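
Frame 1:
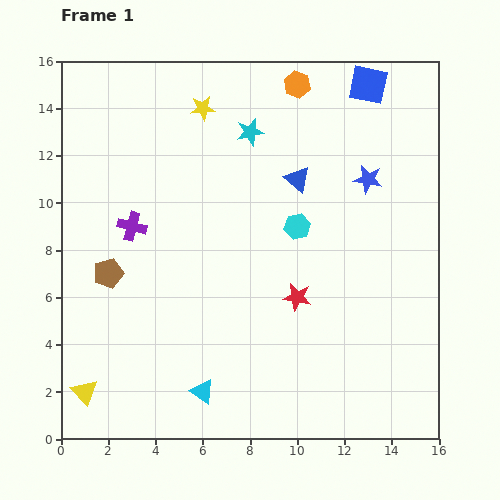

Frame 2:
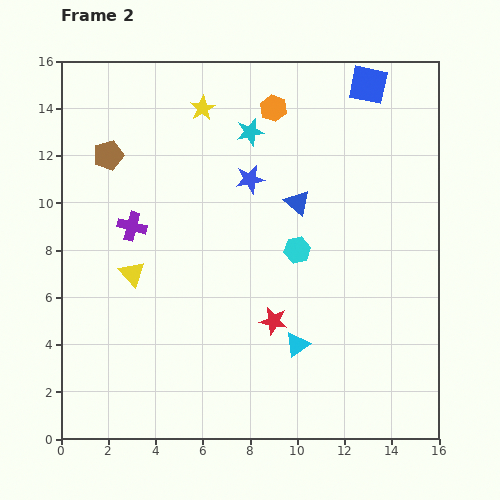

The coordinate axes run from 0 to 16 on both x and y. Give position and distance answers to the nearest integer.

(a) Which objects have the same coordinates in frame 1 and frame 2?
the blue square, the yellow star, the purple cross, the cyan star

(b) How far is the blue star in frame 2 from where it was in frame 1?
5

The blue star moved from (13, 11) to (8, 11), a distance of √(5² + 0²) ≈ 5.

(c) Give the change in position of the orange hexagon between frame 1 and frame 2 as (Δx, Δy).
(-1, -1)

The orange hexagon was at (10, 15) in frame 1 and (9, 14) in frame 2.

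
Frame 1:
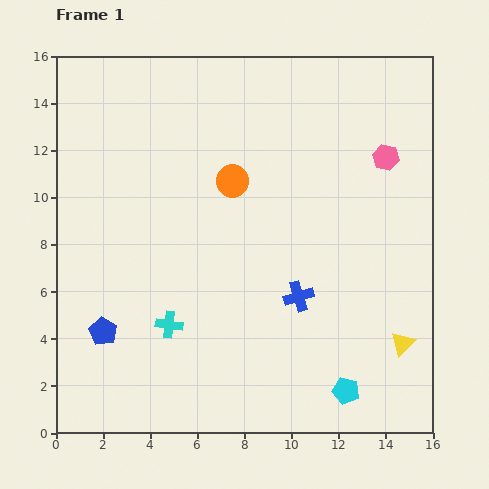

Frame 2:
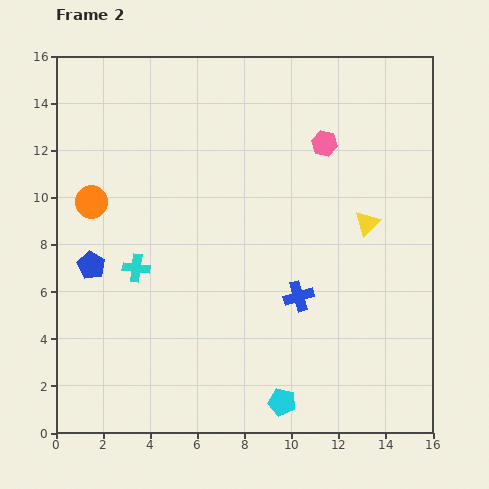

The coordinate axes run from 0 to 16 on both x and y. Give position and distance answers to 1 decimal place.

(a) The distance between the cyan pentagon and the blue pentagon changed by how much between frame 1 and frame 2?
-0.6

Distance in frame 1: 10.6. Distance in frame 2: 10.0.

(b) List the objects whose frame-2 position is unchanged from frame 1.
the blue cross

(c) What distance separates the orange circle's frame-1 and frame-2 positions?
6.1

The orange circle moved from (7.5, 10.7) to (1.5, 9.8), a distance of √(6.0² + 0.9²) ≈ 6.1.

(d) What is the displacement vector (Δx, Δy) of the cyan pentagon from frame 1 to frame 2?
(-2.7, -0.5)

The cyan pentagon was at (12.3, 1.8) in frame 1 and (9.6, 1.3) in frame 2.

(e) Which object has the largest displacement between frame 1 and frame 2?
the orange circle

(moved 6.1; next 5.3)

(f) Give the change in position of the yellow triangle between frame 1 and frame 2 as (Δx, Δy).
(-1.5, 5.1)

The yellow triangle was at (14.7, 3.8) in frame 1 and (13.2, 8.9) in frame 2.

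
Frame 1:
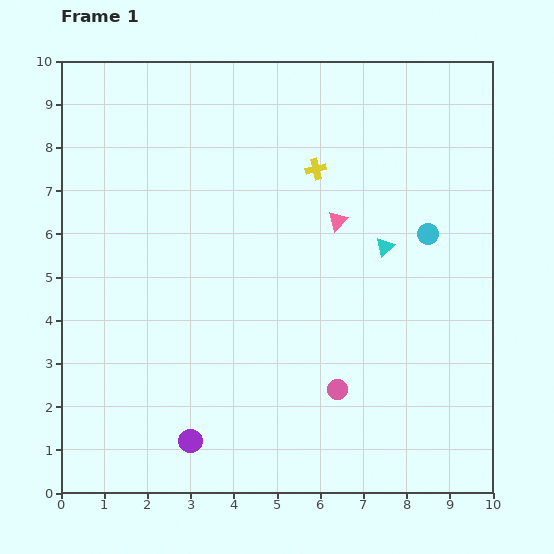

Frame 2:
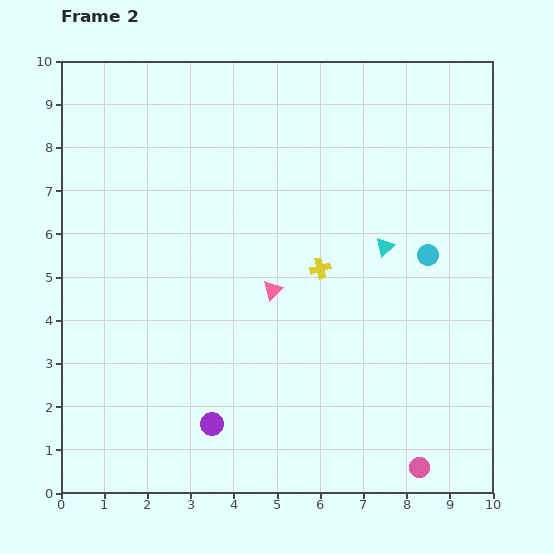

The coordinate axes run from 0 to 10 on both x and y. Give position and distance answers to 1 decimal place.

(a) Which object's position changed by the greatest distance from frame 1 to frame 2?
the pink circle

(moved 2.6; next 2.3)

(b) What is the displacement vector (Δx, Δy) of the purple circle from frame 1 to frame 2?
(0.5, 0.4)

The purple circle was at (3.0, 1.2) in frame 1 and (3.5, 1.6) in frame 2.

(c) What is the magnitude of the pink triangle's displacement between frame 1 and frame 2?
2.2

The pink triangle moved from (6.4, 6.3) to (4.9, 4.7), a distance of √(1.5² + 1.6²) ≈ 2.2.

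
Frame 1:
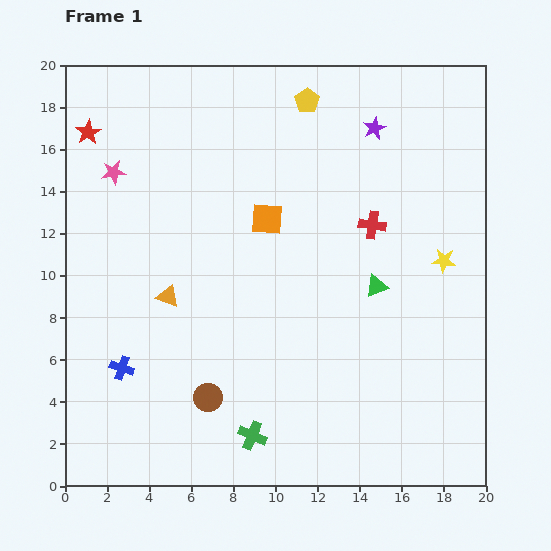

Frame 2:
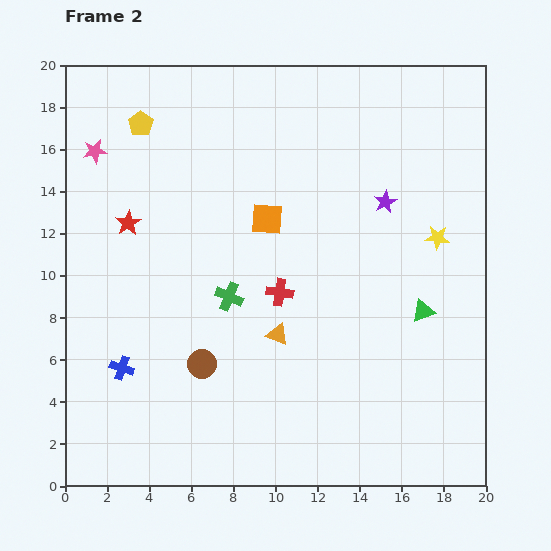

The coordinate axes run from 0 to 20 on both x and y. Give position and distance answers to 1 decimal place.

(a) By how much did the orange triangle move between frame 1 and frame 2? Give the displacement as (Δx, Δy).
(5.2, -1.8)

The orange triangle was at (4.9, 9.0) in frame 1 and (10.1, 7.2) in frame 2.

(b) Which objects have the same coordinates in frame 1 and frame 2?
the orange square, the blue cross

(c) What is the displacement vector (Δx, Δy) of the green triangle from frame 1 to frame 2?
(2.2, -1.2)

The green triangle was at (14.8, 9.5) in frame 1 and (17.0, 8.3) in frame 2.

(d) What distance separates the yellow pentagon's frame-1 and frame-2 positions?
8.0

The yellow pentagon moved from (11.5, 18.3) to (3.6, 17.2), a distance of √(7.9² + 1.1²) ≈ 8.0.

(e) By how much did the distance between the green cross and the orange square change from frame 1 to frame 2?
-6.2

Distance in frame 1: 10.3. Distance in frame 2: 4.1.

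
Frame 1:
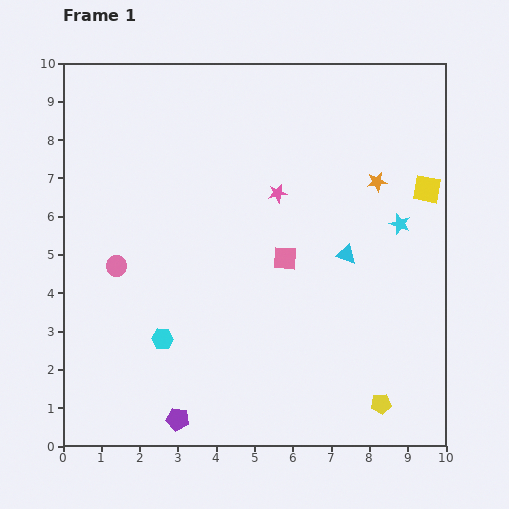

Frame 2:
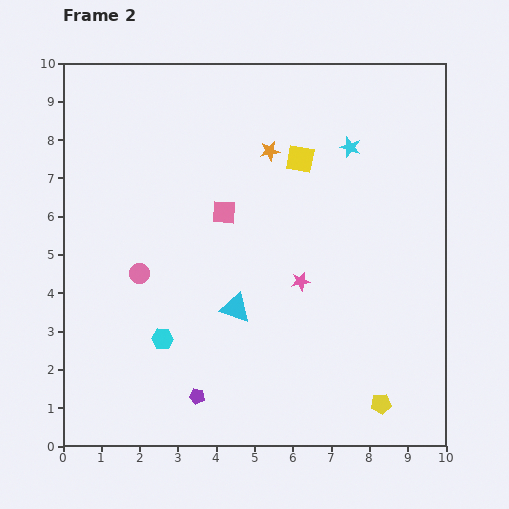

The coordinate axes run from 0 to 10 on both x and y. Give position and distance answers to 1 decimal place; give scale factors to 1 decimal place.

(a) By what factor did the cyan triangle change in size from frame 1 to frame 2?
1.5×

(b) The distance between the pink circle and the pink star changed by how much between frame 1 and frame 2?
-0.4

Distance in frame 1: 4.6. Distance in frame 2: 4.2.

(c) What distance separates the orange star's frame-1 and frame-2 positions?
2.9

The orange star moved from (8.2, 6.9) to (5.4, 7.7), a distance of √(2.8² + 0.8²) ≈ 2.9.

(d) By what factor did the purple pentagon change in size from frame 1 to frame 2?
0.7×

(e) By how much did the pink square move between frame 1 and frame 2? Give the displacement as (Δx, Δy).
(-1.6, 1.2)

The pink square was at (5.8, 4.9) in frame 1 and (4.2, 6.1) in frame 2.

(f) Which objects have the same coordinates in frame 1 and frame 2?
the yellow pentagon, the cyan hexagon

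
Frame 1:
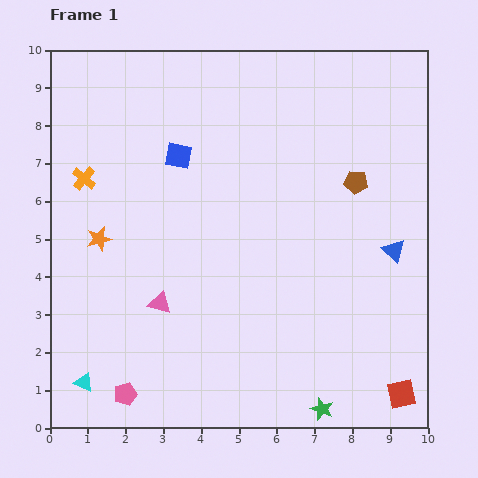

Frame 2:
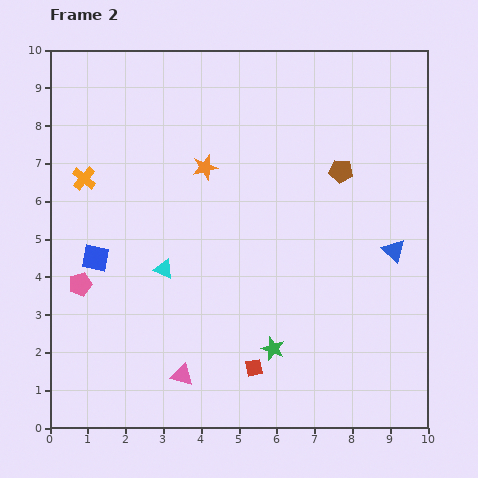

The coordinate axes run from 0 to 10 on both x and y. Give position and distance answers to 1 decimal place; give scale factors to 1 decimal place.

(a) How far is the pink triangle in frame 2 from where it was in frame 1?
2.0

The pink triangle moved from (2.9, 3.3) to (3.5, 1.4), a distance of √(0.6² + 1.9²) ≈ 2.0.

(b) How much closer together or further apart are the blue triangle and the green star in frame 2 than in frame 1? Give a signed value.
-0.5

Distance in frame 1: 4.6. Distance in frame 2: 4.1.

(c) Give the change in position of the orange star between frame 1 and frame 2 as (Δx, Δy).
(2.8, 1.9)

The orange star was at (1.3, 5.0) in frame 1 and (4.1, 6.9) in frame 2.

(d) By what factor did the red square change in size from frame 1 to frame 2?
0.6×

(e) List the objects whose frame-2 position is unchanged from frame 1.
the orange cross, the blue triangle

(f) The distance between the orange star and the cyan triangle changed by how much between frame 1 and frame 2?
-0.9

Distance in frame 1: 3.8. Distance in frame 2: 2.9.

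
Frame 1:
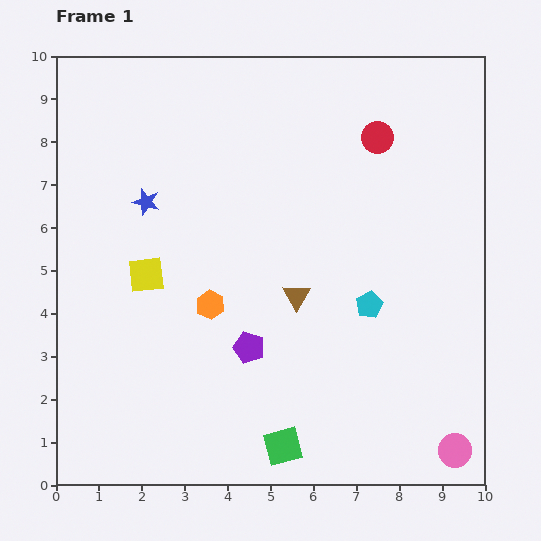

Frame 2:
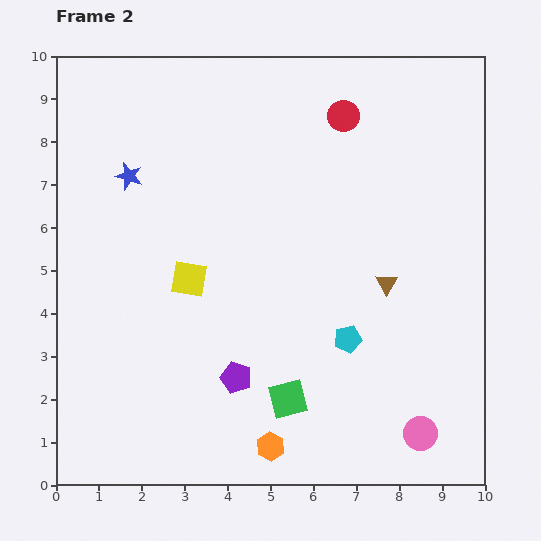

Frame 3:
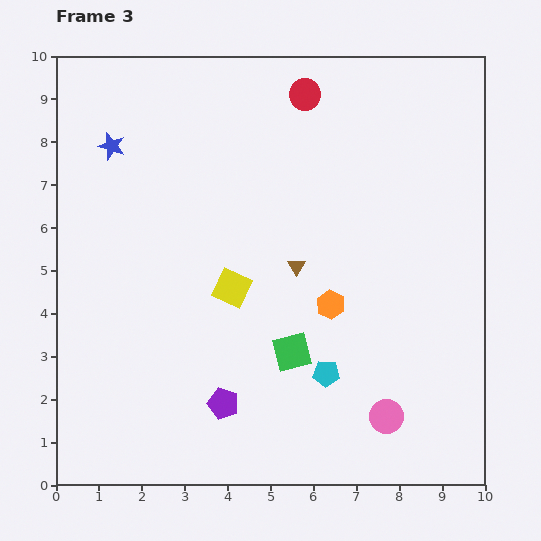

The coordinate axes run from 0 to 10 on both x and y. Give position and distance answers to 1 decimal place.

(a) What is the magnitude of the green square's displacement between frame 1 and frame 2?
1.1

The green square moved from (5.3, 0.9) to (5.4, 2.0), a distance of √(0.1² + 1.1²) ≈ 1.1.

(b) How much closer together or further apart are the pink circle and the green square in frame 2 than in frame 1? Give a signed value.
-0.8

Distance in frame 1: 4.0. Distance in frame 2: 3.2.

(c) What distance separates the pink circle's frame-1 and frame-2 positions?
0.9

The pink circle moved from (9.3, 0.8) to (8.5, 1.2), a distance of √(0.8² + 0.4²) ≈ 0.9.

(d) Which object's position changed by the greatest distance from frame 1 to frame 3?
the orange hexagon

(moved 2.8; next 2.2)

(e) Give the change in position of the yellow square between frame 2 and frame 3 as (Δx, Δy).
(1.0, -0.2)

The yellow square was at (3.1, 4.8) in frame 2 and (4.1, 4.6) in frame 3.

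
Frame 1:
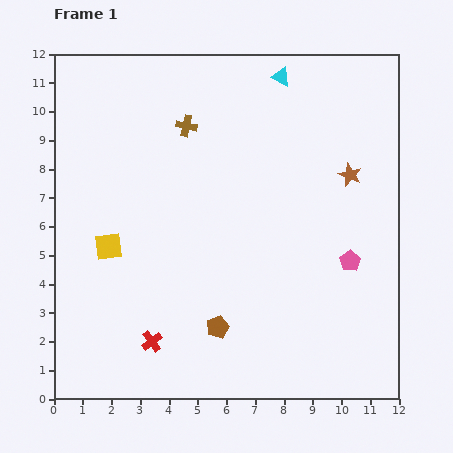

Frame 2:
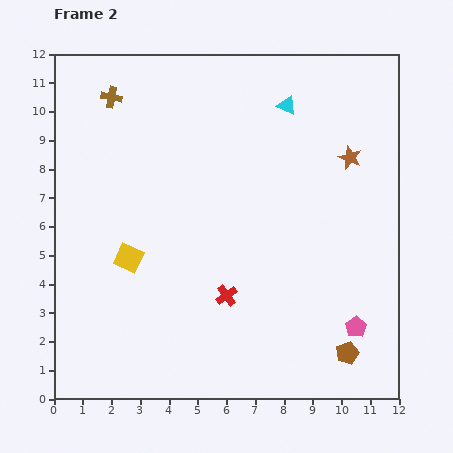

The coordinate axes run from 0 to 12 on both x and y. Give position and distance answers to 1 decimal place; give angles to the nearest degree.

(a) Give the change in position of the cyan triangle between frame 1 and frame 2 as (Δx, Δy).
(0.2, -1.0)

The cyan triangle was at (7.9, 11.2) in frame 1 and (8.1, 10.2) in frame 2.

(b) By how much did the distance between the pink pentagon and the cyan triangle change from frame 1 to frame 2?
+1.3

Distance in frame 1: 6.8. Distance in frame 2: 8.1.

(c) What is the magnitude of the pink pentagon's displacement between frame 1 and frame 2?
2.3

The pink pentagon moved from (10.3, 4.8) to (10.5, 2.5), a distance of √(0.2² + 2.3²) ≈ 2.3.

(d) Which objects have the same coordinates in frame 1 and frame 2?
none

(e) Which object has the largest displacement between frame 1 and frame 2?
the brown pentagon

(moved 4.6; next 3.1)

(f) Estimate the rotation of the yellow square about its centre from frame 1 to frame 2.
33° clockwise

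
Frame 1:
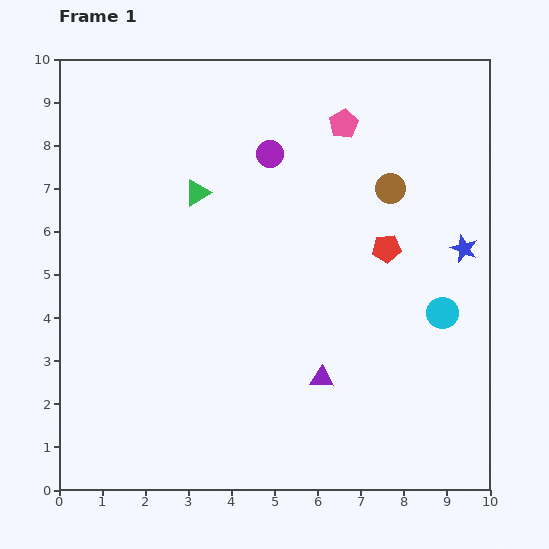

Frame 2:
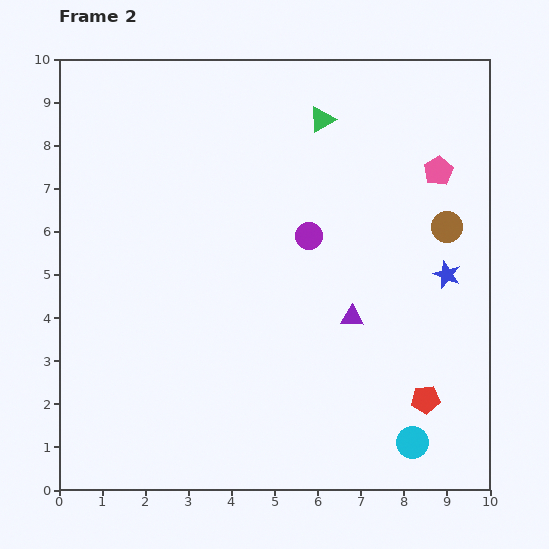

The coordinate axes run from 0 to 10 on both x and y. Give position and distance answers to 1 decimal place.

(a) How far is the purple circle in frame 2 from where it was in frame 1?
2.1

The purple circle moved from (4.9, 7.8) to (5.8, 5.9), a distance of √(0.9² + 1.9²) ≈ 2.1.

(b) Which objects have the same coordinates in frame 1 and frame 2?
none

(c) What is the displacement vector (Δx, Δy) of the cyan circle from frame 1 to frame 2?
(-0.7, -3.0)

The cyan circle was at (8.9, 4.1) in frame 1 and (8.2, 1.1) in frame 2.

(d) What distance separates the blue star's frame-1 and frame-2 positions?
0.7

The blue star moved from (9.4, 5.6) to (9.0, 5.0), a distance of √(0.4² + 0.6²) ≈ 0.7.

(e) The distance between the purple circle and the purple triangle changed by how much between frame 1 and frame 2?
-3.2

Distance in frame 1: 5.3. Distance in frame 2: 2.1.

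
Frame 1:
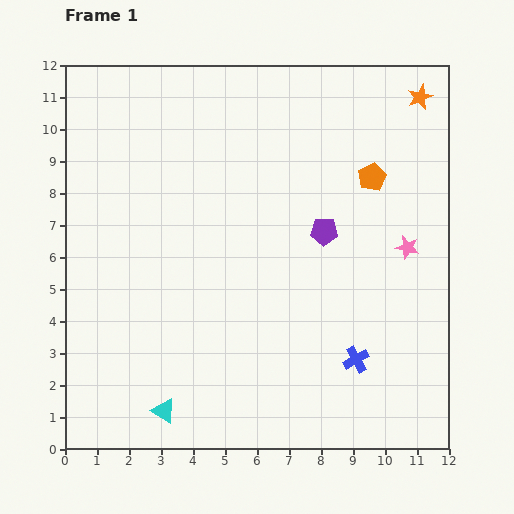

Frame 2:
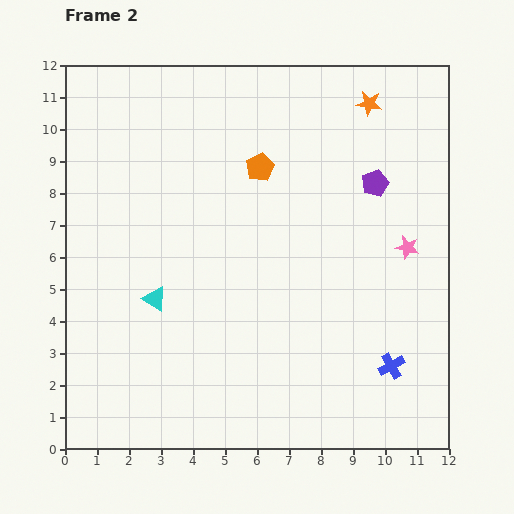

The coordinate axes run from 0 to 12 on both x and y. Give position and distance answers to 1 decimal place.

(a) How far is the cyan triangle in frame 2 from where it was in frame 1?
3.5

The cyan triangle moved from (3.1, 1.2) to (2.8, 4.7), a distance of √(0.3² + 3.5²) ≈ 3.5.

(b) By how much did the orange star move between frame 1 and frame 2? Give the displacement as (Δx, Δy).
(-1.6, -0.2)

The orange star was at (11.1, 11.0) in frame 1 and (9.5, 10.8) in frame 2.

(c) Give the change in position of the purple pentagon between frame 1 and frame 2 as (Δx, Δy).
(1.6, 1.5)

The purple pentagon was at (8.1, 6.8) in frame 1 and (9.7, 8.3) in frame 2.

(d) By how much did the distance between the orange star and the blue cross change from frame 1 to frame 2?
-0.2

Distance in frame 1: 8.4. Distance in frame 2: 8.2.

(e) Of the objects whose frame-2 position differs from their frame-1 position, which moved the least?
the blue cross

(moved 1.1)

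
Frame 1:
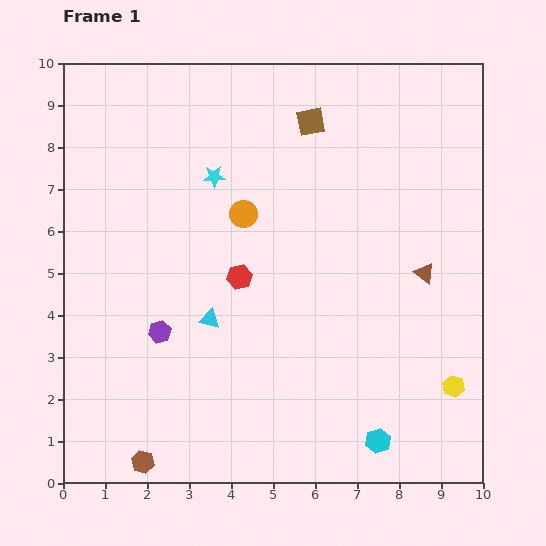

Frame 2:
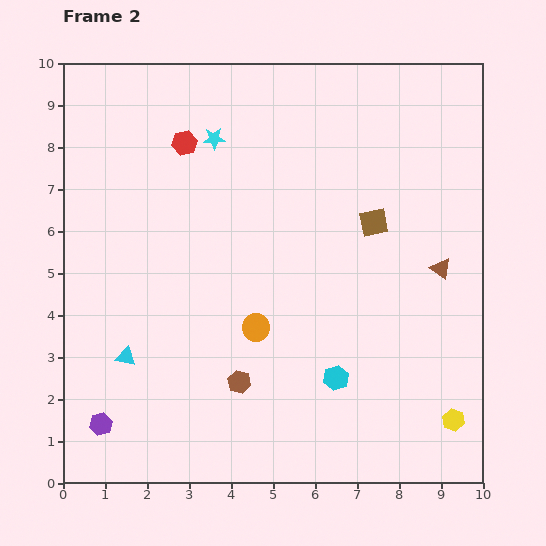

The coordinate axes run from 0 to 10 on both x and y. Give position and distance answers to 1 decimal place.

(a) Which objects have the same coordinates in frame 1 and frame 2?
none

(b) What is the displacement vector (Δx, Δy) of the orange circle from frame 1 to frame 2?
(0.3, -2.7)

The orange circle was at (4.3, 6.4) in frame 1 and (4.6, 3.7) in frame 2.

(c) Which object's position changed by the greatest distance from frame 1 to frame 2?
the red hexagon

(moved 3.5; next 3.0)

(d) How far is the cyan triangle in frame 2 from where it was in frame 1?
2.2

The cyan triangle moved from (3.5, 3.9) to (1.5, 3.0), a distance of √(2.0² + 0.9²) ≈ 2.2.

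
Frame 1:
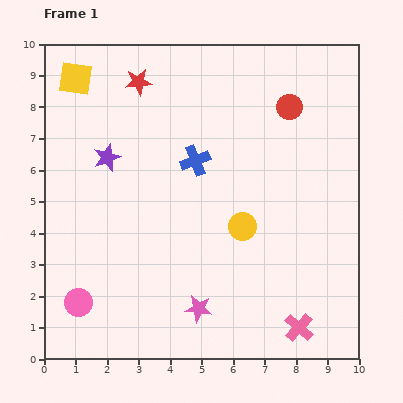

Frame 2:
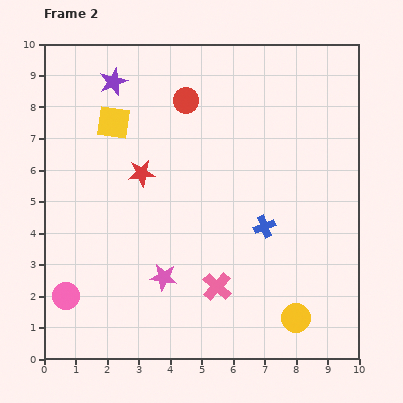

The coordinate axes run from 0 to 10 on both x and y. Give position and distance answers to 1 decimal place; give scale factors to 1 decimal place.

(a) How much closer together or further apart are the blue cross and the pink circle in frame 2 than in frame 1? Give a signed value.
+0.9

Distance in frame 1: 5.8. Distance in frame 2: 6.7.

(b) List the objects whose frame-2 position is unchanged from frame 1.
none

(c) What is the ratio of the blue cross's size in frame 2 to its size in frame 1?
0.7×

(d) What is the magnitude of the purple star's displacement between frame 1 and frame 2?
2.4

The purple star moved from (2.0, 6.4) to (2.2, 8.8), a distance of √(0.2² + 2.4²) ≈ 2.4.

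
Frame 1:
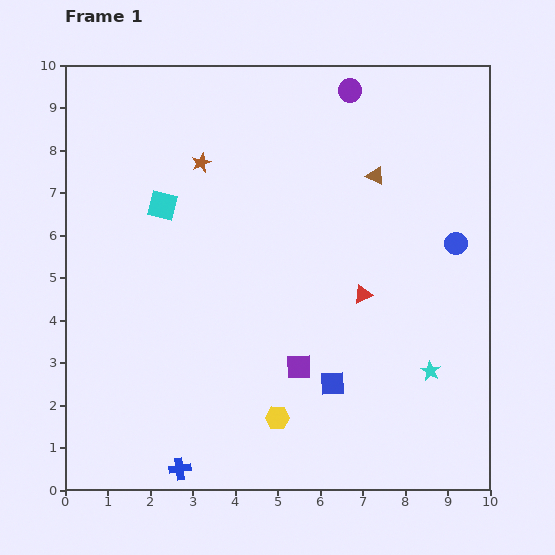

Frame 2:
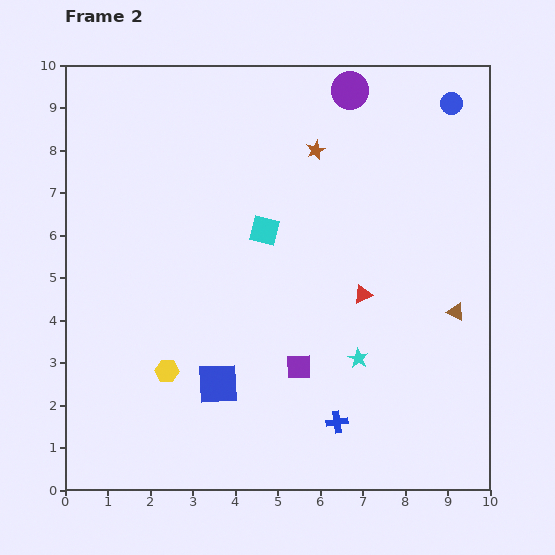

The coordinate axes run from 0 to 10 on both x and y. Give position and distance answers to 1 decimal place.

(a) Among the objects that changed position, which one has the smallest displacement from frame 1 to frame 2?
the cyan star

(moved 1.7)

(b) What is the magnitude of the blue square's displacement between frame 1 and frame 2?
2.7

The blue square moved from (6.3, 2.5) to (3.6, 2.5), a distance of √(2.7² + 0.0²) ≈ 2.7.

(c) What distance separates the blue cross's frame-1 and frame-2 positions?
3.9

The blue cross moved from (2.7, 0.5) to (6.4, 1.6), a distance of √(3.7² + 1.1²) ≈ 3.9.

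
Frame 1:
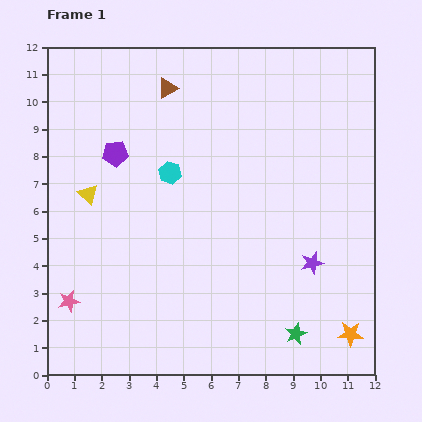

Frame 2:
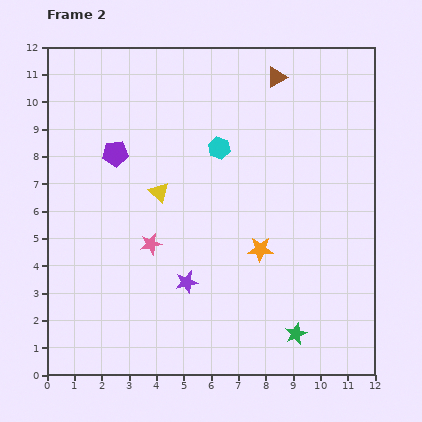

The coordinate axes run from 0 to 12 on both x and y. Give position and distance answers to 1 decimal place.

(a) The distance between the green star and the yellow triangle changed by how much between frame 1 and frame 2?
-2.0

Distance in frame 1: 9.2. Distance in frame 2: 7.2.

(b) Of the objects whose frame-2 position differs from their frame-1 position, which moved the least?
the cyan hexagon

(moved 2.0)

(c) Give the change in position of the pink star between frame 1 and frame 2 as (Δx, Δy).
(3.0, 2.1)

The pink star was at (0.8, 2.7) in frame 1 and (3.8, 4.8) in frame 2.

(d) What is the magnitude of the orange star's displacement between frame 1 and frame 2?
4.5

The orange star moved from (11.1, 1.5) to (7.8, 4.6), a distance of √(3.3² + 3.1²) ≈ 4.5.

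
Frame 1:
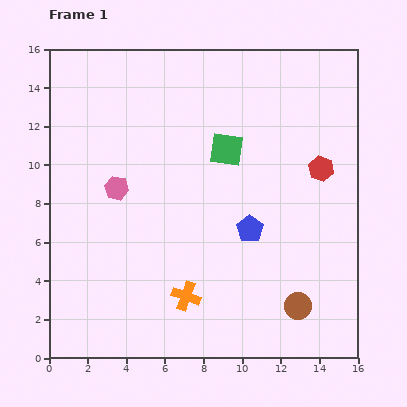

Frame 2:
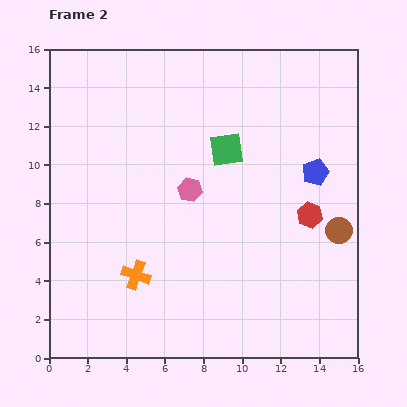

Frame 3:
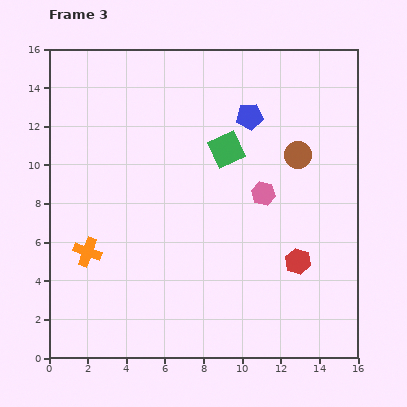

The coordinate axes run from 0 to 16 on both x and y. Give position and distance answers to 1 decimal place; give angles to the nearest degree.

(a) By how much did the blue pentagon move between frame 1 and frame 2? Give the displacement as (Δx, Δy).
(3.4, 2.9)

The blue pentagon was at (10.4, 6.7) in frame 1 and (13.8, 9.6) in frame 2.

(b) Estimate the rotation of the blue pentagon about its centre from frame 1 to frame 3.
30° clockwise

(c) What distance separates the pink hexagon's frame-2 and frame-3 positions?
3.8

The pink hexagon moved from (7.3, 8.7) to (11.1, 8.5), a distance of √(3.8² + 0.2²) ≈ 3.8.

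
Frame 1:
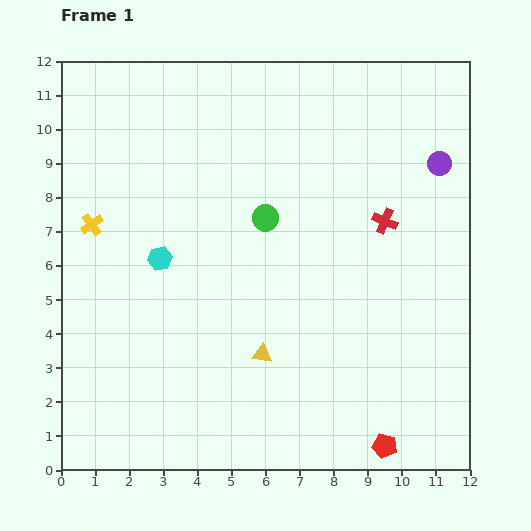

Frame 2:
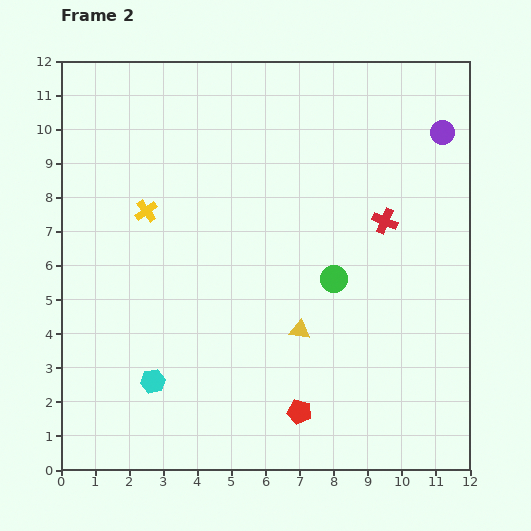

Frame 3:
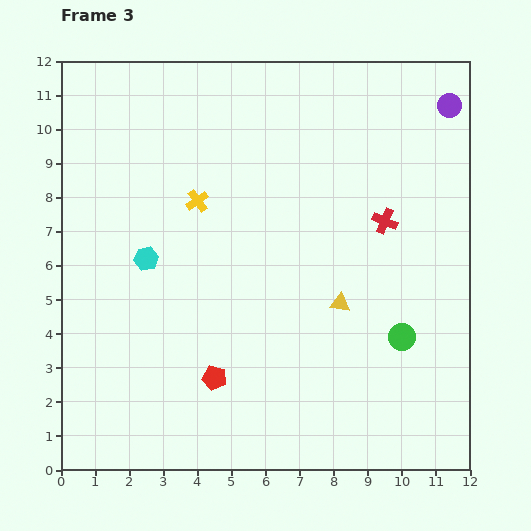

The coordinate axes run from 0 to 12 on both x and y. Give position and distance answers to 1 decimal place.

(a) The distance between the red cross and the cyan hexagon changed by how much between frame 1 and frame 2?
+1.6

Distance in frame 1: 6.7. Distance in frame 2: 8.3.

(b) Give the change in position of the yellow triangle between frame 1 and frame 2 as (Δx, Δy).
(1.1, 0.7)

The yellow triangle was at (5.9, 3.4) in frame 1 and (7.0, 4.1) in frame 2.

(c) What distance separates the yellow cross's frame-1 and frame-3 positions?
3.2

The yellow cross moved from (0.9, 7.2) to (4.0, 7.9), a distance of √(3.1² + 0.7²) ≈ 3.2.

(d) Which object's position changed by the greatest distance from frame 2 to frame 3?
the cyan hexagon

(moved 3.6; next 2.7)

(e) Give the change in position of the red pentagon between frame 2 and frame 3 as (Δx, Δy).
(-2.5, 1.0)

The red pentagon was at (7.0, 1.7) in frame 2 and (4.5, 2.7) in frame 3.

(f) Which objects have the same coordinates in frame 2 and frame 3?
the red cross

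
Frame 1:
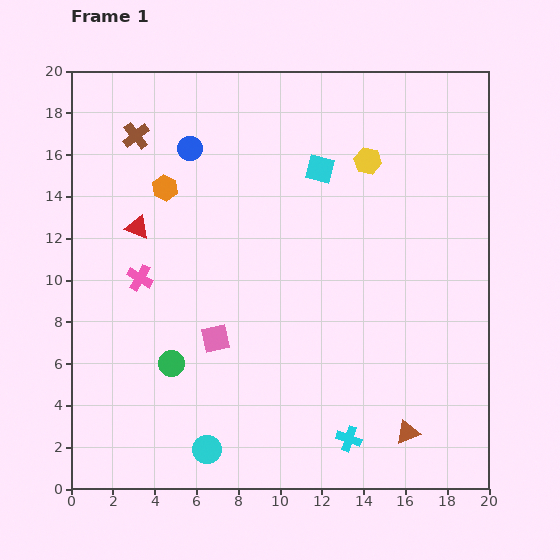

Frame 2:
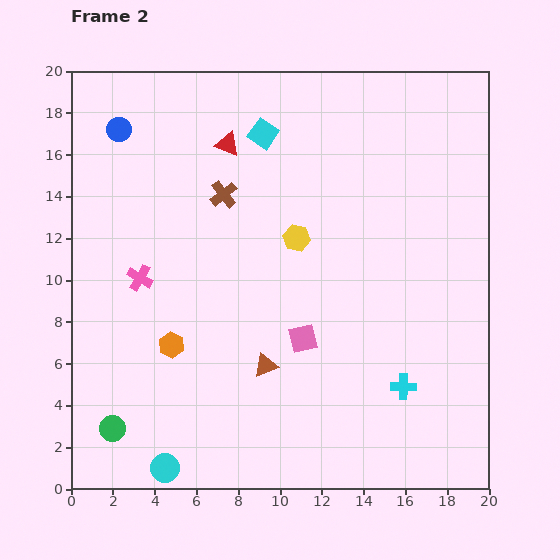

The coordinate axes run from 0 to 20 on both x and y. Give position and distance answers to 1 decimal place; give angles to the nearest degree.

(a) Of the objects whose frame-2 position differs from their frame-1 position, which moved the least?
the cyan circle

(moved 2.2)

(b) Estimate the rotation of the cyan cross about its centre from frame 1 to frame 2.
18° counter-clockwise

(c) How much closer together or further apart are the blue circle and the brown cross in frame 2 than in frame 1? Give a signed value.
+3.2

Distance in frame 1: 2.7. Distance in frame 2: 5.9.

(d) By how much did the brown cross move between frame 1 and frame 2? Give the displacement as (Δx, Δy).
(4.2, -2.8)

The brown cross was at (3.1, 16.9) in frame 1 and (7.3, 14.1) in frame 2.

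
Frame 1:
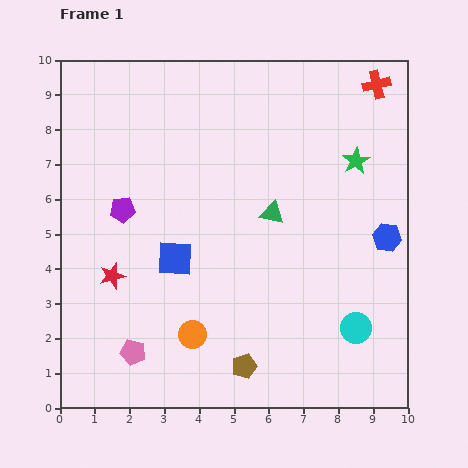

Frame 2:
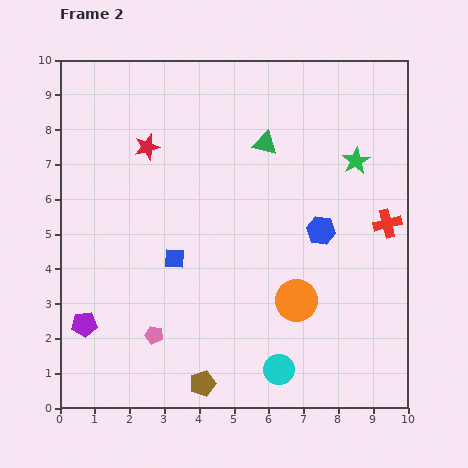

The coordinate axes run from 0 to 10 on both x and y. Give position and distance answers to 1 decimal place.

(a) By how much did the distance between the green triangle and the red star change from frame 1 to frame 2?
-1.5

Distance in frame 1: 4.9. Distance in frame 2: 3.4.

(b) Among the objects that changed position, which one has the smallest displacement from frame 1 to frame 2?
the pink pentagon

(moved 0.8)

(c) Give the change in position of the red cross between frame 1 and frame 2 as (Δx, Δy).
(0.3, -4.0)

The red cross was at (9.1, 9.3) in frame 1 and (9.4, 5.3) in frame 2.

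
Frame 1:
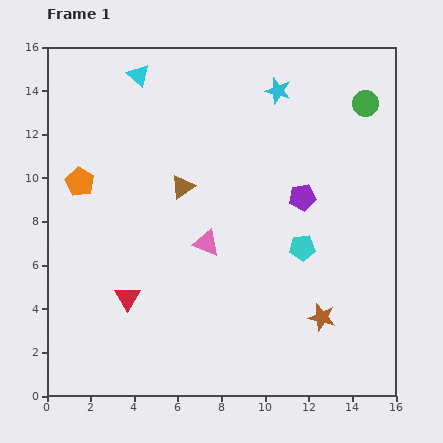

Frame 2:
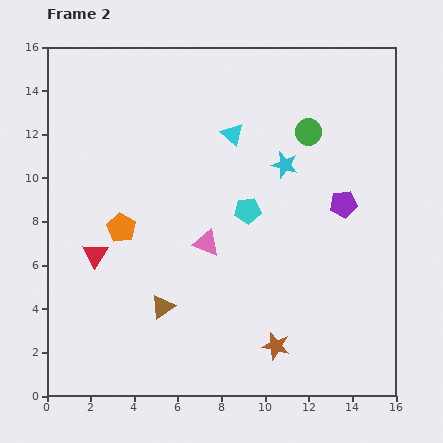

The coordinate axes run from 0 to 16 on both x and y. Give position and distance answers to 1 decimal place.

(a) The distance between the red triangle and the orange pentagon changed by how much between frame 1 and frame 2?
-4.0

Distance in frame 1: 5.7. Distance in frame 2: 1.7.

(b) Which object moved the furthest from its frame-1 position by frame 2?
the brown triangle

(moved 5.6; next 5.1)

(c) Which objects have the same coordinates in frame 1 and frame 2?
the pink triangle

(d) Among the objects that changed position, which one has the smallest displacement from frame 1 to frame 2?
the purple pentagon

(moved 1.9)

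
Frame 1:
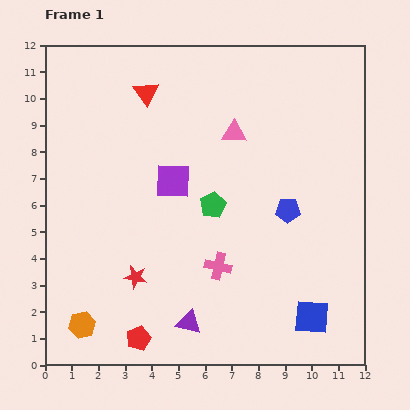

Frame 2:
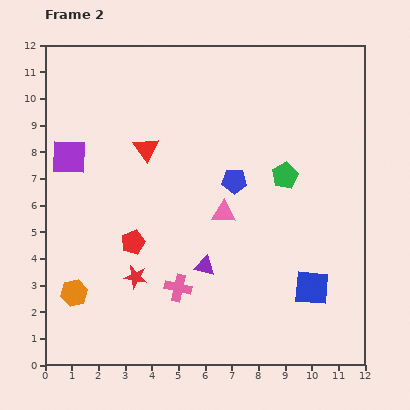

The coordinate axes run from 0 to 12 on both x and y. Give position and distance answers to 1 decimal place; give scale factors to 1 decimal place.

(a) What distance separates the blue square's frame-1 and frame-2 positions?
1.1

The blue square moved from (10.0, 1.8) to (10.0, 2.9), a distance of √(0.0² + 1.1²) ≈ 1.1.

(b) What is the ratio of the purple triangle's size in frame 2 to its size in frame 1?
0.8×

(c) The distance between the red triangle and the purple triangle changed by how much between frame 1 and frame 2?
-3.8

Distance in frame 1: 8.7. Distance in frame 2: 4.9.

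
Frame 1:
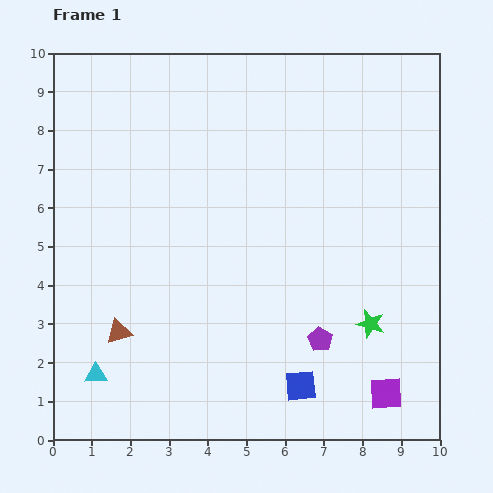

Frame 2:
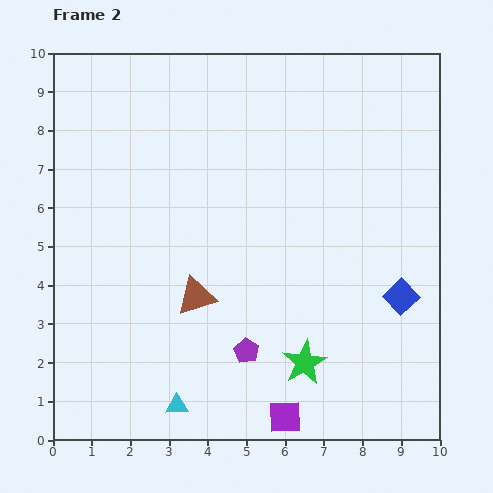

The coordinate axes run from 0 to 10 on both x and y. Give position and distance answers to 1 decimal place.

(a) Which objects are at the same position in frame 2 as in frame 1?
none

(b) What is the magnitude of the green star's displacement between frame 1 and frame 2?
2.0

The green star moved from (8.2, 3.0) to (6.5, 2.0), a distance of √(1.7² + 1.0²) ≈ 2.0.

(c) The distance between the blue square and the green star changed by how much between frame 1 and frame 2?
+0.6

Distance in frame 1: 2.4. Distance in frame 2: 3.0.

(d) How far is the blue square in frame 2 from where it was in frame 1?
3.5

The blue square moved from (6.4, 1.4) to (9.0, 3.7), a distance of √(2.6² + 2.3²) ≈ 3.5.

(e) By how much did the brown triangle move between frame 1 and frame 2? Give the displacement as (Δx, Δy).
(2.0, 0.9)

The brown triangle was at (1.7, 2.8) in frame 1 and (3.7, 3.7) in frame 2.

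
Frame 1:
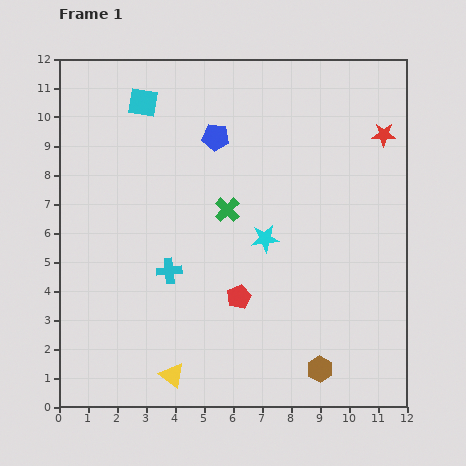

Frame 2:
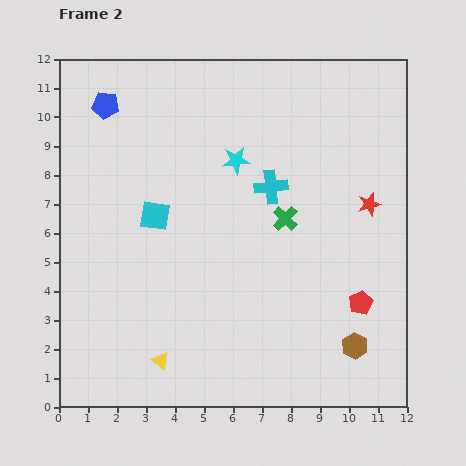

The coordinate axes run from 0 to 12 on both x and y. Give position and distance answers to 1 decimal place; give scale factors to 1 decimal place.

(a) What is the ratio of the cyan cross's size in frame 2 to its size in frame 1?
1.3×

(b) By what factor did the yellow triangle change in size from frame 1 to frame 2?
0.7×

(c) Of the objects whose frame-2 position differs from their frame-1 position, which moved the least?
the yellow triangle

(moved 0.6)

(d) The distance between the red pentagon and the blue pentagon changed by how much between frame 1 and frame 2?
+5.5

Distance in frame 1: 5.6. Distance in frame 2: 11.1.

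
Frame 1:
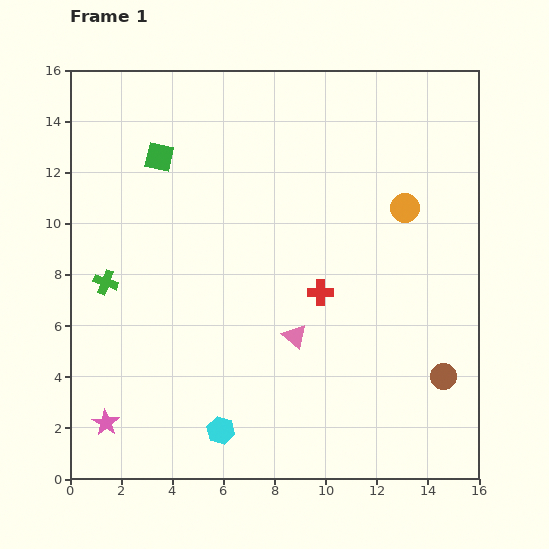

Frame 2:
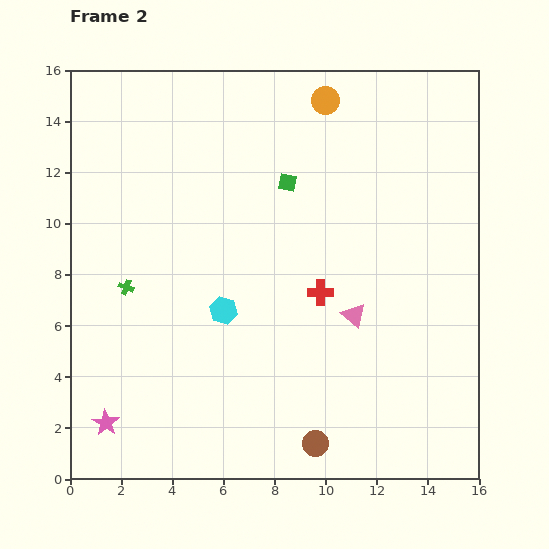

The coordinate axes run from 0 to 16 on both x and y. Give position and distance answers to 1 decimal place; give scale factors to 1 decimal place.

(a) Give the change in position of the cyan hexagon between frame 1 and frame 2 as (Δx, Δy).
(0.1, 4.7)

The cyan hexagon was at (5.9, 1.9) in frame 1 and (6.0, 6.6) in frame 2.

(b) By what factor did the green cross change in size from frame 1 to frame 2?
0.6×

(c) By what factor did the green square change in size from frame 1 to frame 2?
0.6×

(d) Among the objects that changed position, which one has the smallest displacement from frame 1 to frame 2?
the green cross

(moved 0.8)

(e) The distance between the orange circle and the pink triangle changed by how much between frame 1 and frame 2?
+1.9

Distance in frame 1: 6.6. Distance in frame 2: 8.5.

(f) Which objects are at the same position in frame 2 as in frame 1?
the red cross, the pink star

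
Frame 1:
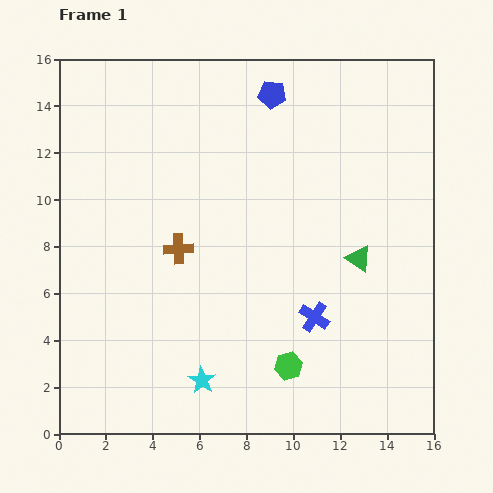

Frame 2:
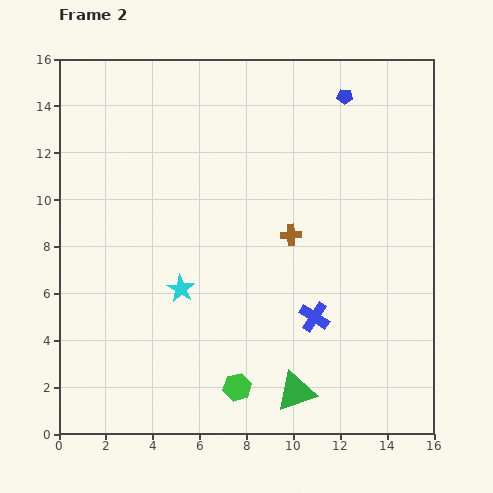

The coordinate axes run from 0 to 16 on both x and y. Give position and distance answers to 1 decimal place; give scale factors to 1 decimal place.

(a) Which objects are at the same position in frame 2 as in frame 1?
the blue cross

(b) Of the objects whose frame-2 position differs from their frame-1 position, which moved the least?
the green hexagon

(moved 2.4)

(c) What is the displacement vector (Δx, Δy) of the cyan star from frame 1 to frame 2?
(-0.9, 3.9)

The cyan star was at (6.1, 2.3) in frame 1 and (5.2, 6.2) in frame 2.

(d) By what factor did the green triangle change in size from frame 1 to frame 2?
1.5×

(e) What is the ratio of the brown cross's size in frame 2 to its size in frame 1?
0.7×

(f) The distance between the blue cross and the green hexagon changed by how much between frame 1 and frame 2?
+2.1

Distance in frame 1: 2.4. Distance in frame 2: 4.5.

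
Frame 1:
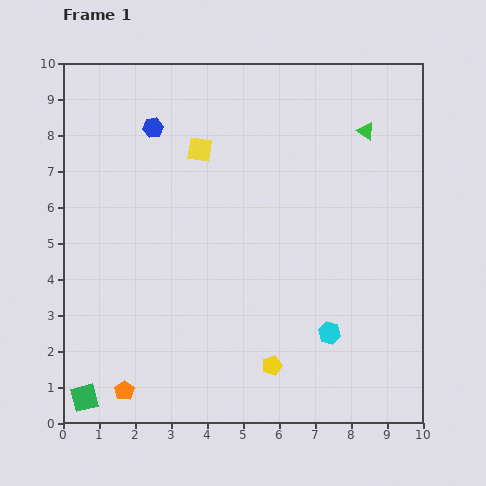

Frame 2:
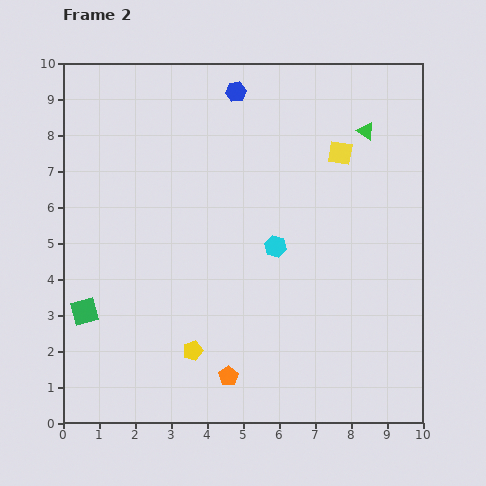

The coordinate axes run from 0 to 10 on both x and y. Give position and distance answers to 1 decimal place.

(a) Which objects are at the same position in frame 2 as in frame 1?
the green triangle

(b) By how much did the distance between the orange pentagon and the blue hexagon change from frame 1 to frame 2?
+0.6

Distance in frame 1: 7.3. Distance in frame 2: 7.9.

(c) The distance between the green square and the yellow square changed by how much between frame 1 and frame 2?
+0.8

Distance in frame 1: 7.6. Distance in frame 2: 8.4.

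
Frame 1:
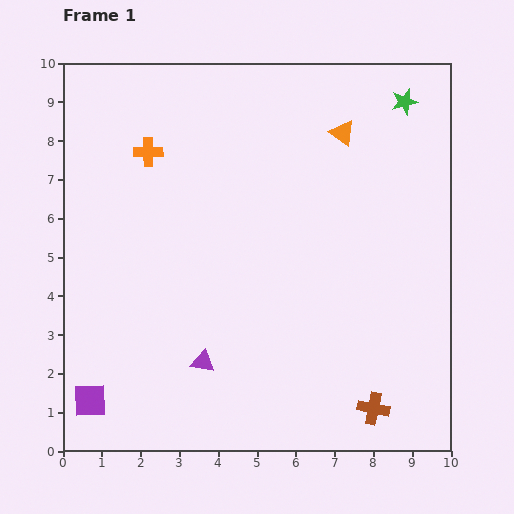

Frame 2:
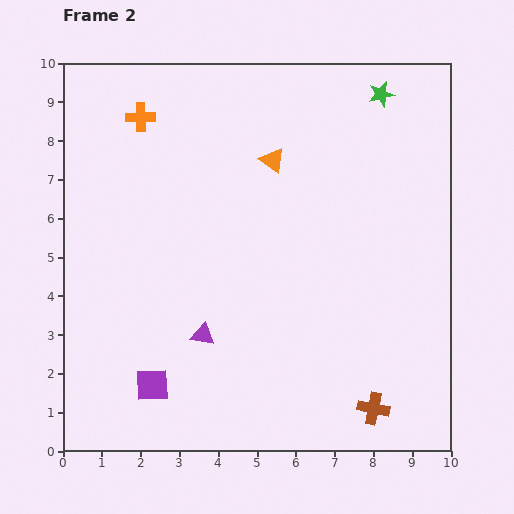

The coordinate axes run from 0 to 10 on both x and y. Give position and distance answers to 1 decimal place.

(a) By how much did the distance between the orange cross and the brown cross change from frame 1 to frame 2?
+0.8

Distance in frame 1: 8.8. Distance in frame 2: 9.6.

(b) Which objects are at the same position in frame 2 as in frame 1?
the brown cross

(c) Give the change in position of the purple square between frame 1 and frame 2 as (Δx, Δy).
(1.6, 0.4)

The purple square was at (0.7, 1.3) in frame 1 and (2.3, 1.7) in frame 2.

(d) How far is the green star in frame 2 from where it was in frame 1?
0.6

The green star moved from (8.8, 9.0) to (8.2, 9.2), a distance of √(0.6² + 0.2²) ≈ 0.6.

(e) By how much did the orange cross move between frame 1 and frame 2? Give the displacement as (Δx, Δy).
(-0.2, 0.9)

The orange cross was at (2.2, 7.7) in frame 1 and (2.0, 8.6) in frame 2.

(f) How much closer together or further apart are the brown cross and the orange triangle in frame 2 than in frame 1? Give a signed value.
-0.2

Distance in frame 1: 7.1. Distance in frame 2: 6.9.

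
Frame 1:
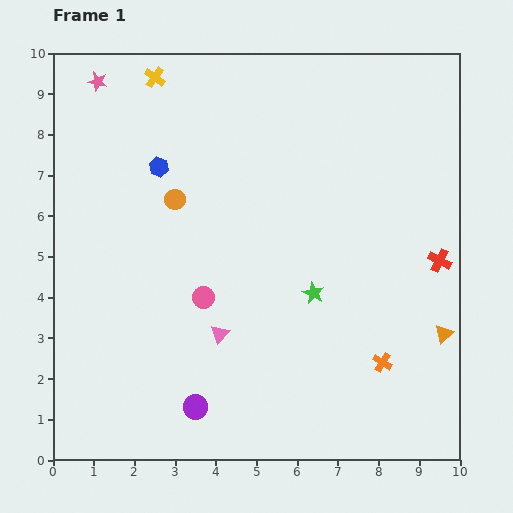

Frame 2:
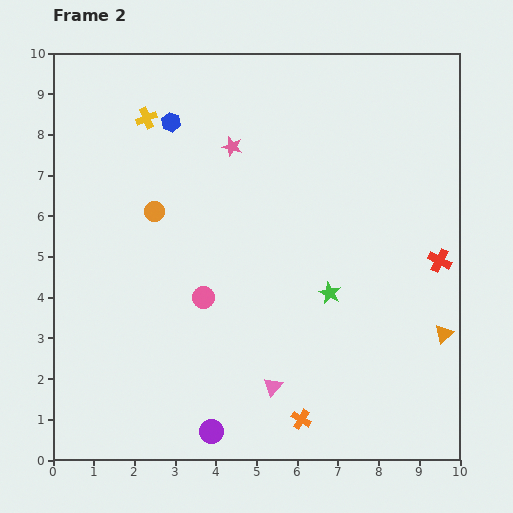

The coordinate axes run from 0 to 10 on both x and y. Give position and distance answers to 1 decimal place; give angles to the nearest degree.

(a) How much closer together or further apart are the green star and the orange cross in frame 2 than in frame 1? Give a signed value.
+0.8

Distance in frame 1: 2.4. Distance in frame 2: 3.2.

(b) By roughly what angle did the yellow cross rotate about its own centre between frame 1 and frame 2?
32° clockwise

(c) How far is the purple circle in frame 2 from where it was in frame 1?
0.7

The purple circle moved from (3.5, 1.3) to (3.9, 0.7), a distance of √(0.4² + 0.6²) ≈ 0.7.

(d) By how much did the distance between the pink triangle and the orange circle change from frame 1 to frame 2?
+1.7

Distance in frame 1: 3.5. Distance in frame 2: 5.2.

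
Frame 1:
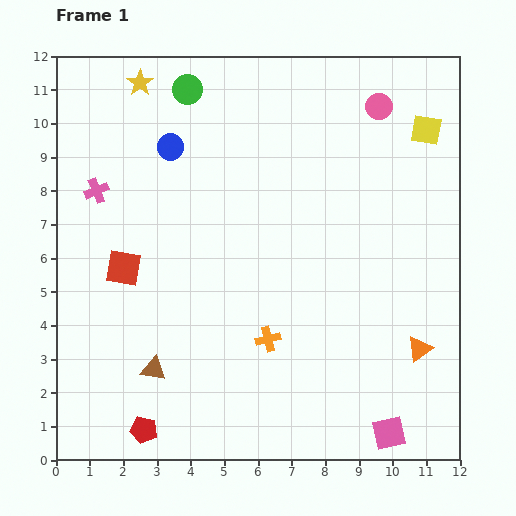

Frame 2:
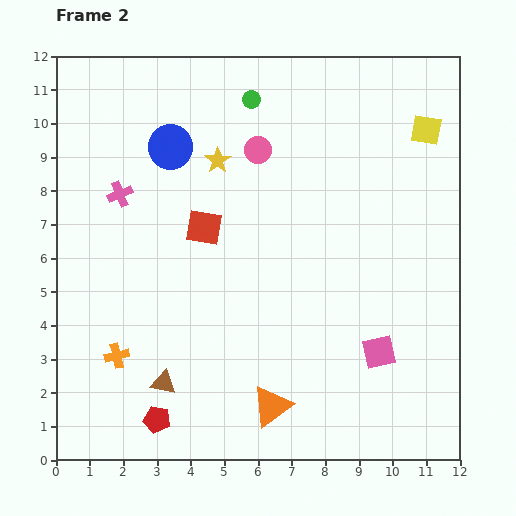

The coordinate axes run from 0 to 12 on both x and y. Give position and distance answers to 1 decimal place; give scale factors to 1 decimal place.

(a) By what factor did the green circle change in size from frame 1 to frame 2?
0.6×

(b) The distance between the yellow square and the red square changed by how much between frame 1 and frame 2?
-2.7

Distance in frame 1: 9.9. Distance in frame 2: 7.2.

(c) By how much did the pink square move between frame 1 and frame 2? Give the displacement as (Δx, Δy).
(-0.3, 2.4)

The pink square was at (9.9, 0.8) in frame 1 and (9.6, 3.2) in frame 2.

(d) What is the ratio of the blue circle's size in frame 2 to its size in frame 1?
1.7×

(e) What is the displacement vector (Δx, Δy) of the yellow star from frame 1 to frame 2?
(2.3, -2.3)

The yellow star was at (2.5, 11.2) in frame 1 and (4.8, 8.9) in frame 2.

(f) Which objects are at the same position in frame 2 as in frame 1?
the blue circle, the yellow square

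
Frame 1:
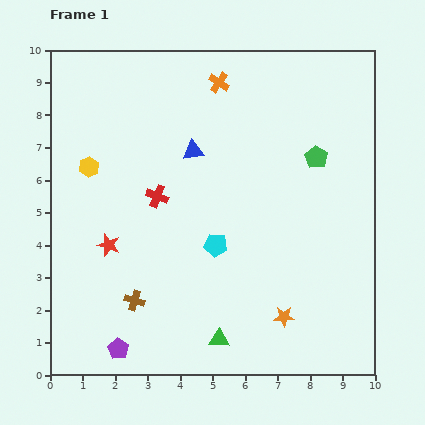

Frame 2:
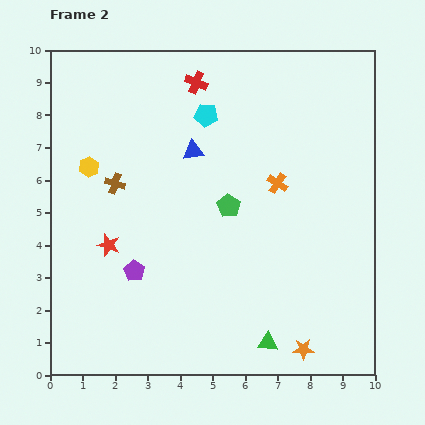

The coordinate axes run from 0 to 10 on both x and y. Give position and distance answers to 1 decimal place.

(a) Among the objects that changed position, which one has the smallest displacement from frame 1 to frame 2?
the orange star

(moved 1.2)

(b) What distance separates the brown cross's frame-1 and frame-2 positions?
3.6

The brown cross moved from (2.6, 2.3) to (2.0, 5.9), a distance of √(0.6² + 3.6²) ≈ 3.6.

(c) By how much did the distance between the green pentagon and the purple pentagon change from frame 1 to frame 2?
-5.0

Distance in frame 1: 8.5. Distance in frame 2: 3.5.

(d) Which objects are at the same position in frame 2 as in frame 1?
the red star, the yellow hexagon, the blue triangle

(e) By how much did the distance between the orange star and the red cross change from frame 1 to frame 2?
+3.4

Distance in frame 1: 5.4. Distance in frame 2: 8.8.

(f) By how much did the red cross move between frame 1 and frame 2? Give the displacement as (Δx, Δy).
(1.2, 3.5)

The red cross was at (3.3, 5.5) in frame 1 and (4.5, 9.0) in frame 2.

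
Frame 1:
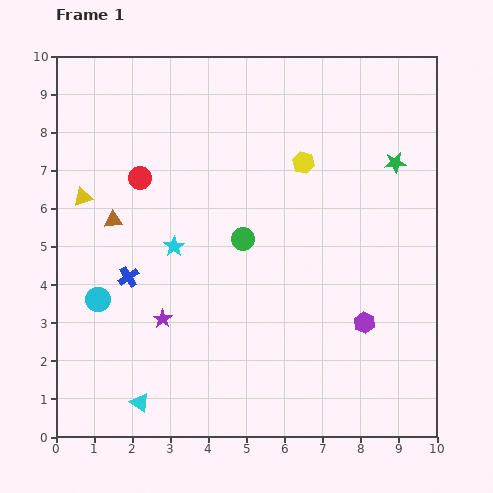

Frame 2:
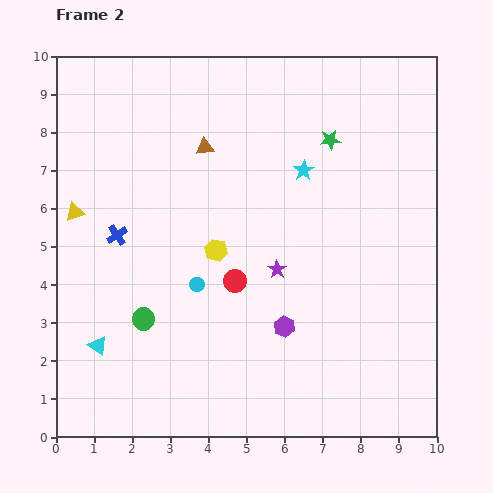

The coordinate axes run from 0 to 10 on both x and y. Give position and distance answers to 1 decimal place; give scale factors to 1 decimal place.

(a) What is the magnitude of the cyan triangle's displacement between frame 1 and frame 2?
1.9

The cyan triangle moved from (2.2, 0.9) to (1.1, 2.4), a distance of √(1.1² + 1.5²) ≈ 1.9.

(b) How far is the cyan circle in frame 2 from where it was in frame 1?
2.6

The cyan circle moved from (1.1, 3.6) to (3.7, 4.0), a distance of √(2.6² + 0.4²) ≈ 2.6.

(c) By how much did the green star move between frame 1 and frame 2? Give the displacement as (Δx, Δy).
(-1.7, 0.6)

The green star was at (8.9, 7.2) in frame 1 and (7.2, 7.8) in frame 2.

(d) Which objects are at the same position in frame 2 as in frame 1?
none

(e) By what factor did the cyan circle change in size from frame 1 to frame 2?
0.6×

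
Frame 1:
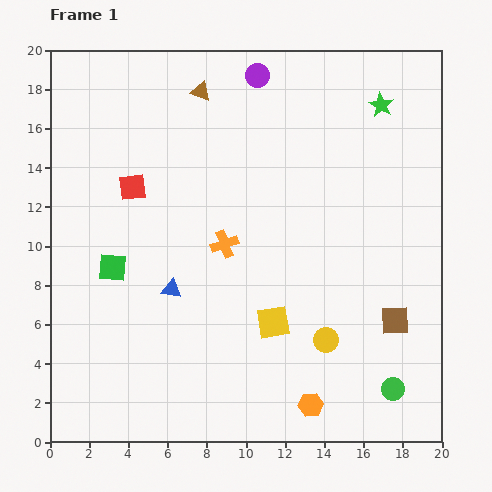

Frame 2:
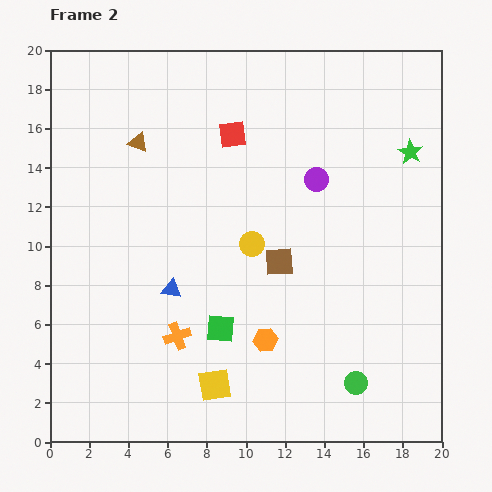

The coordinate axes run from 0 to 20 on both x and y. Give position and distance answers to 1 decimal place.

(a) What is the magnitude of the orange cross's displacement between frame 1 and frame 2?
5.3

The orange cross moved from (8.9, 10.1) to (6.5, 5.4), a distance of √(2.4² + 4.7²) ≈ 5.3.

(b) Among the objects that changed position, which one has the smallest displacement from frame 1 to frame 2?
the green circle

(moved 1.9)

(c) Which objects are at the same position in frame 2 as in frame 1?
the blue triangle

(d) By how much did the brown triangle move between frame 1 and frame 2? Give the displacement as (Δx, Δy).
(-3.2, -2.6)

The brown triangle was at (7.7, 17.9) in frame 1 and (4.5, 15.3) in frame 2.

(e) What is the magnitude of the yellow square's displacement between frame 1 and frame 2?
4.4

The yellow square moved from (11.4, 6.1) to (8.4, 2.9), a distance of √(3.0² + 3.2²) ≈ 4.4.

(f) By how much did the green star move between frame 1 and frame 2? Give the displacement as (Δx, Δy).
(1.5, -2.4)

The green star was at (16.9, 17.2) in frame 1 and (18.4, 14.8) in frame 2.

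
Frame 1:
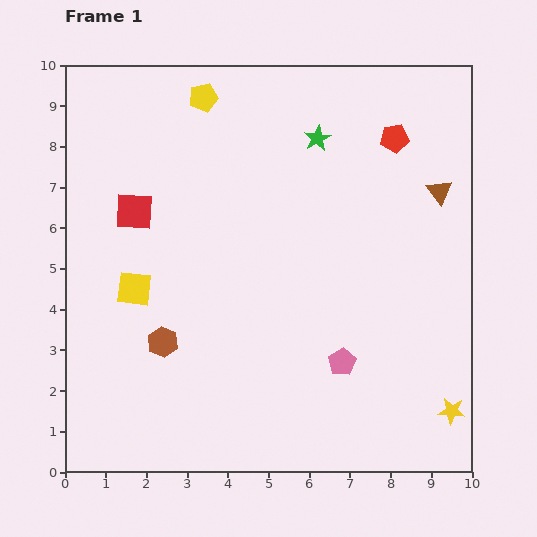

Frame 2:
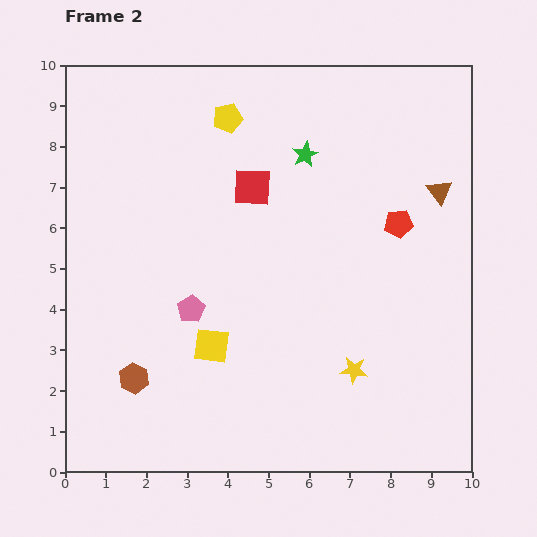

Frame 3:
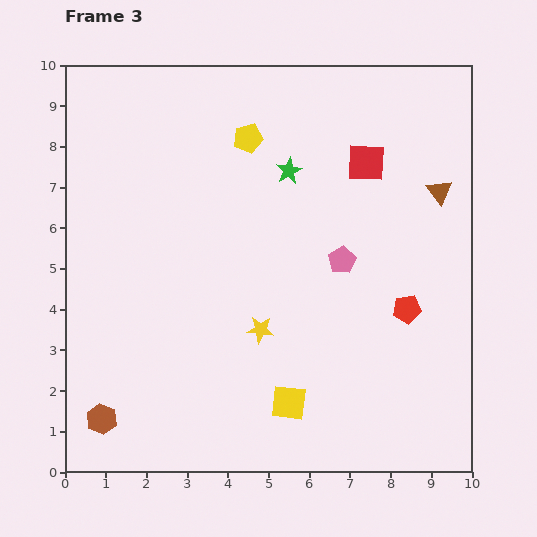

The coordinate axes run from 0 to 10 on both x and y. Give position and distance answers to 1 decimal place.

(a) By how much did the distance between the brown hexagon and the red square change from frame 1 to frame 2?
+2.2

Distance in frame 1: 3.3. Distance in frame 2: 5.5.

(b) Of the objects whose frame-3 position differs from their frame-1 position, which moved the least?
the green star

(moved 1.1)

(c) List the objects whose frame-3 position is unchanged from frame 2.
the brown triangle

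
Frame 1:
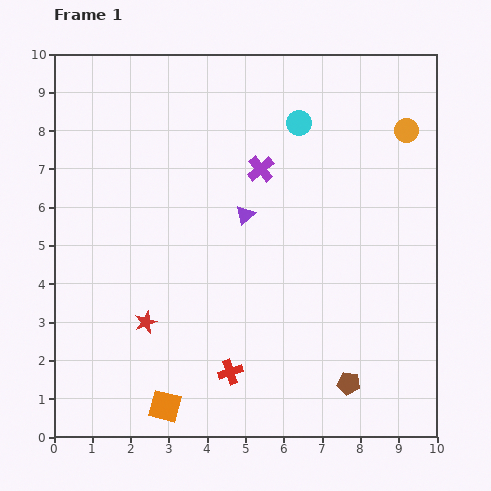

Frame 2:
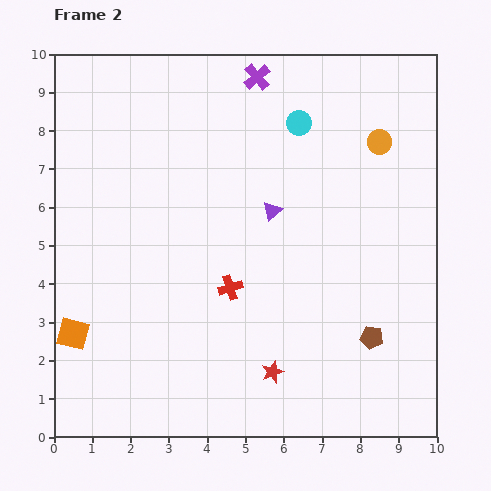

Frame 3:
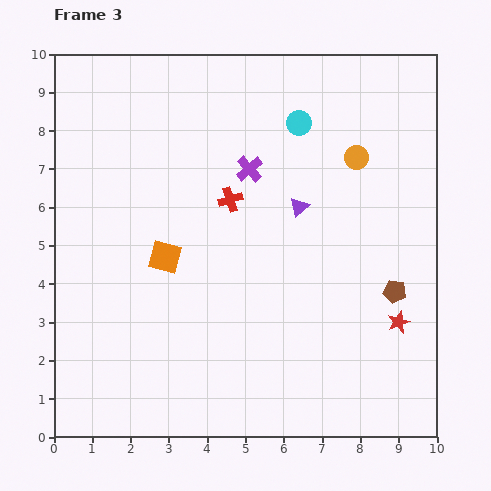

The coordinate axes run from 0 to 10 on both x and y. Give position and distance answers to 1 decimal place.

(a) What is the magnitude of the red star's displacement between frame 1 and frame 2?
3.5

The red star moved from (2.4, 3.0) to (5.7, 1.7), a distance of √(3.3² + 1.3²) ≈ 3.5.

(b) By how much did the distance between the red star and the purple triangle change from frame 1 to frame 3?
+0.2

Distance in frame 1: 3.8. Distance in frame 3: 4.0.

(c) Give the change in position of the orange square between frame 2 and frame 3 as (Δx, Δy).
(2.4, 2.0)

The orange square was at (0.5, 2.7) in frame 2 and (2.9, 4.7) in frame 3.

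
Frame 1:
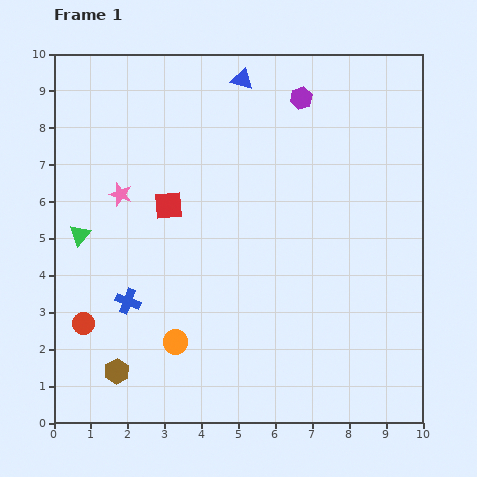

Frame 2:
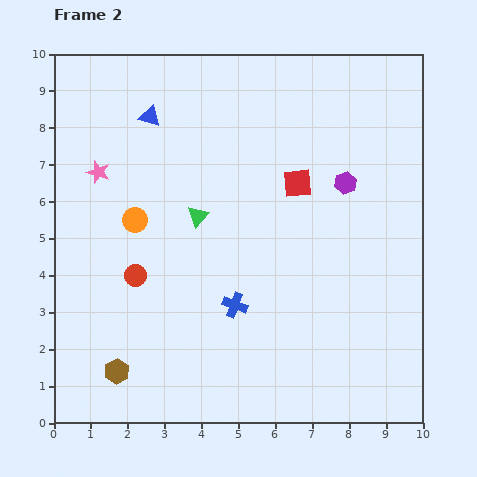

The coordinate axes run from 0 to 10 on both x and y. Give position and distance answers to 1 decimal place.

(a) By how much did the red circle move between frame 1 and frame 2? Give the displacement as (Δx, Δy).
(1.4, 1.3)

The red circle was at (0.8, 2.7) in frame 1 and (2.2, 4.0) in frame 2.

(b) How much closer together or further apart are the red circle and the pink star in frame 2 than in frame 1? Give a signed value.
-0.6

Distance in frame 1: 3.6. Distance in frame 2: 3.0.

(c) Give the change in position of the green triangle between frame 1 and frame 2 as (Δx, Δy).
(3.2, 0.5)

The green triangle was at (0.7, 5.1) in frame 1 and (3.9, 5.6) in frame 2.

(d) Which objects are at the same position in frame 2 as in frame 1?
the brown hexagon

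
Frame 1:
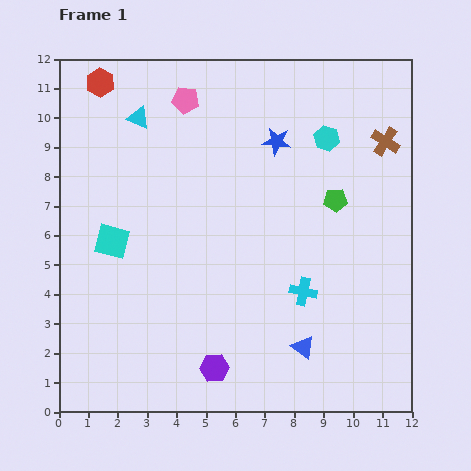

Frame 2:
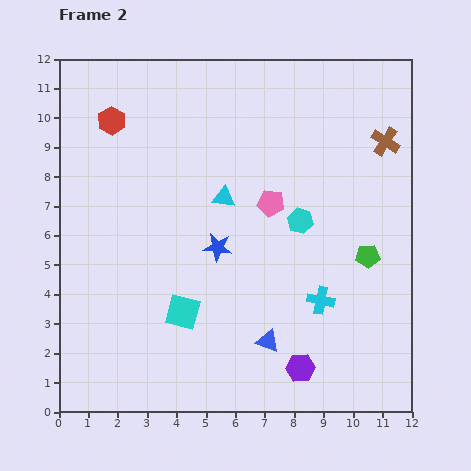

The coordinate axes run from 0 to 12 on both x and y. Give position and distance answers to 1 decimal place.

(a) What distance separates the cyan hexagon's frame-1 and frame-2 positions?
2.9

The cyan hexagon moved from (9.1, 9.3) to (8.2, 6.5), a distance of √(0.9² + 2.8²) ≈ 2.9.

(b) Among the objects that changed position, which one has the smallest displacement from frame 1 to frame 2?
the cyan cross

(moved 0.7)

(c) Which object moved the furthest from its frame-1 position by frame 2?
the pink pentagon

(moved 4.5; next 4.1)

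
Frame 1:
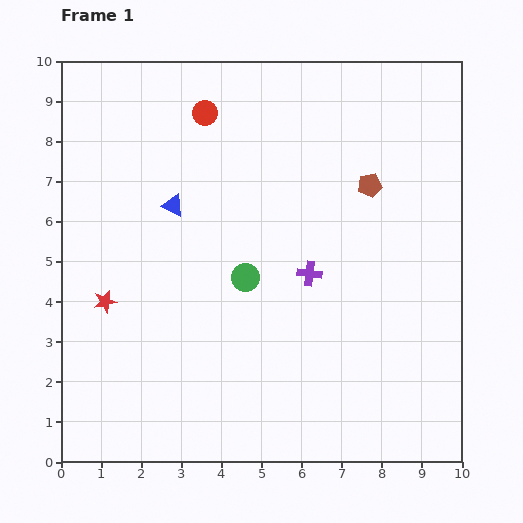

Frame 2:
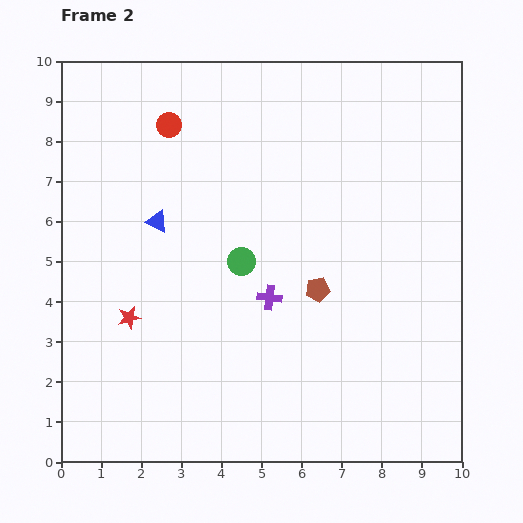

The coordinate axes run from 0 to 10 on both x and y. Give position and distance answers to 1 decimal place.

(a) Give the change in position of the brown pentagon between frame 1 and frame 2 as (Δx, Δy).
(-1.3, -2.6)

The brown pentagon was at (7.7, 6.9) in frame 1 and (6.4, 4.3) in frame 2.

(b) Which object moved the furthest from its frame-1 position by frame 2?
the brown pentagon

(moved 2.9; next 1.2)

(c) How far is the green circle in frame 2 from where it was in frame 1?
0.4

The green circle moved from (4.6, 4.6) to (4.5, 5.0), a distance of √(0.1² + 0.4²) ≈ 0.4.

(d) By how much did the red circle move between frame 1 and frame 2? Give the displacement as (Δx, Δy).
(-0.9, -0.3)

The red circle was at (3.6, 8.7) in frame 1 and (2.7, 8.4) in frame 2.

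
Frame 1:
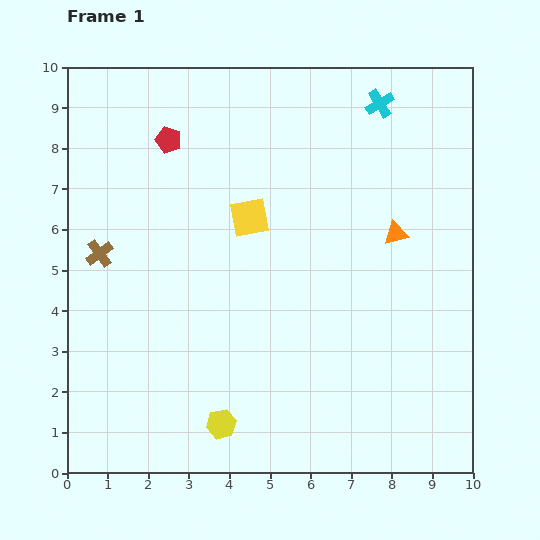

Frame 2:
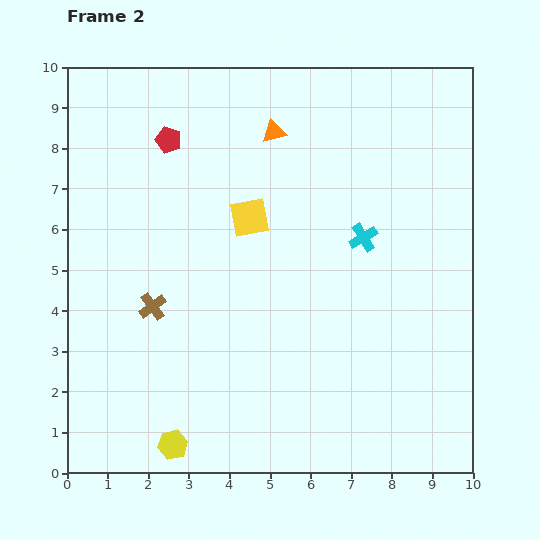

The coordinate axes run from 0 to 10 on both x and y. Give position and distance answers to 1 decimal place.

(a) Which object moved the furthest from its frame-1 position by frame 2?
the orange triangle

(moved 3.9; next 3.3)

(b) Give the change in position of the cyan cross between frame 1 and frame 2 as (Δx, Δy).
(-0.4, -3.3)

The cyan cross was at (7.7, 9.1) in frame 1 and (7.3, 5.8) in frame 2.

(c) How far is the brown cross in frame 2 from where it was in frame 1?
1.8

The brown cross moved from (0.8, 5.4) to (2.1, 4.1), a distance of √(1.3² + 1.3²) ≈ 1.8.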